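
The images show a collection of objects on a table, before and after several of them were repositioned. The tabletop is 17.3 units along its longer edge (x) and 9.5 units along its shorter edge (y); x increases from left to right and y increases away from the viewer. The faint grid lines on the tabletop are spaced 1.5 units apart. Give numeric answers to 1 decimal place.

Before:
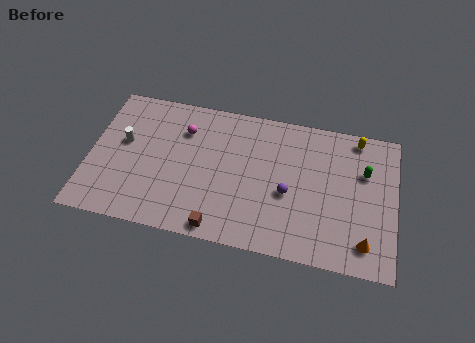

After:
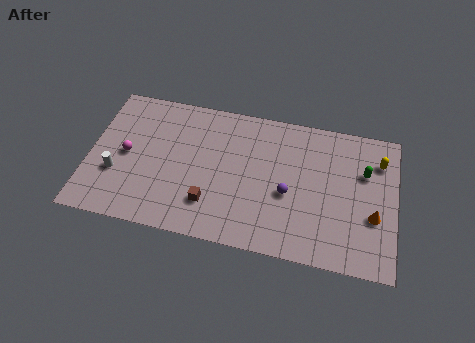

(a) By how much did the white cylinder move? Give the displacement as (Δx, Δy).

(-0.3, -2.2)

From the two frames, the white cylinder sits at roughly (1.9, 5.5) before and (1.6, 3.3) after.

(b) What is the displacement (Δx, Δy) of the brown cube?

(-0.6, 1.5)

The brown cube started near (7.6, 0.9) and ended near (7.0, 2.4).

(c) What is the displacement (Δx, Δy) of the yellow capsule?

(1.3, -1.3)

The yellow capsule started near (15.0, 8.5) and ended near (16.3, 7.2).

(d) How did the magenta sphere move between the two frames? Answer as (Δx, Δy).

(-3.1, -2.3)

The magenta sphere started near (5.2, 7.0) and ended near (2.1, 4.7).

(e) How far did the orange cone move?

1.8

The orange cone was near (15.7, 1.7) before and (16.1, 3.5) after, so it travelled √(0.4² + 1.8²) ≈ 1.8 units.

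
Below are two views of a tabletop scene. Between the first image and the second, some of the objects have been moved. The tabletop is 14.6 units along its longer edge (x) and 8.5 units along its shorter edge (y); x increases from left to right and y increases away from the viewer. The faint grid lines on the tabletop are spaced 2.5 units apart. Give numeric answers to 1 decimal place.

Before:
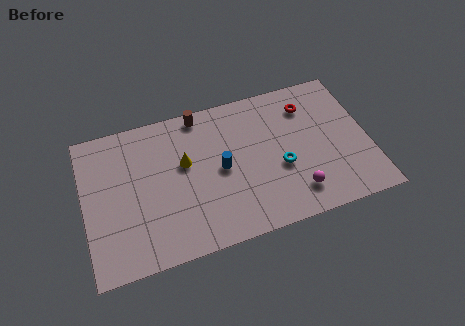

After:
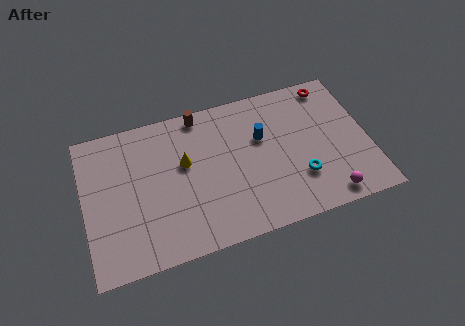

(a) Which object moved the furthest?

the blue cylinder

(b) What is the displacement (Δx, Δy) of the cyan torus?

(0.9, -0.9)

The cyan torus was at about (10.0, 3.4) and moved to about (10.9, 2.5).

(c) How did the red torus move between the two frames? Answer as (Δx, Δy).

(1.3, 0.9)

The red torus started near (11.7, 6.6) and ended near (13.0, 7.5).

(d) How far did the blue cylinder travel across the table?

2.5

The blue cylinder was near (7.0, 4.2) before and (9.2, 5.4) after, so it travelled √(2.2² + 1.2²) ≈ 2.5 units.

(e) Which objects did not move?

the yellow cone and the brown cylinder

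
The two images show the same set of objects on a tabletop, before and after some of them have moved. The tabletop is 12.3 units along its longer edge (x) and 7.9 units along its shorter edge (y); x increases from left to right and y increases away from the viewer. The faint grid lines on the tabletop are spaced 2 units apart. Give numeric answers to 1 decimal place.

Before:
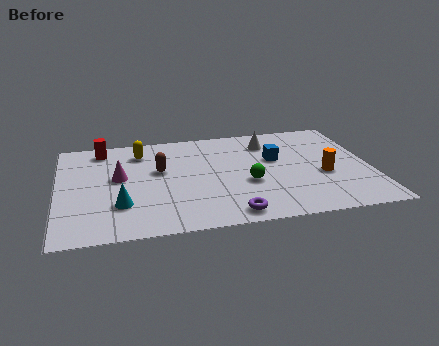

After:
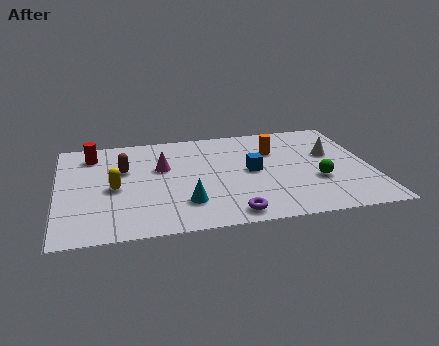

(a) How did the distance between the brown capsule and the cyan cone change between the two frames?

+0.9

Before: roughly 2.9 units apart; after: 3.8. That's 0.9 units further apart.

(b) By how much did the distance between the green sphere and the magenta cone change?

+1.2

The distance was about 5.2 in the first image and 6.4 in the second, so they moved 1.2 units further apart.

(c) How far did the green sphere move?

2.7

The green sphere was near (7.4, 3.1) before and (10.1, 2.8) after, so it travelled √(2.7² + 0.3²) ≈ 2.7 units.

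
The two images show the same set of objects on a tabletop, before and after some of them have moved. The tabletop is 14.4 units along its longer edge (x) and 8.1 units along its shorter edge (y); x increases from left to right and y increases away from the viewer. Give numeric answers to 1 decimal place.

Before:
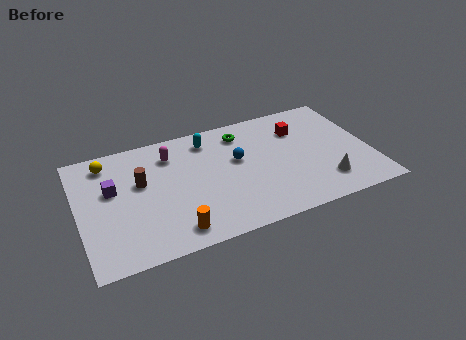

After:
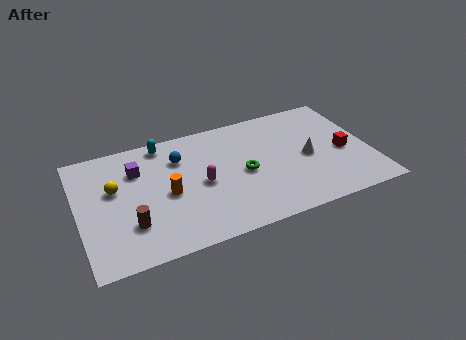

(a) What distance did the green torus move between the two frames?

2.8

The green torus moved from about (8.3, 6.6) to (8.1, 3.8), a distance of √(0.2² + 2.8²) ≈ 2.8.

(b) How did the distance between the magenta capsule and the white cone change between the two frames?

-3.2

They were about 8.5 units apart before and 5.3 after — 3.2 units closer together.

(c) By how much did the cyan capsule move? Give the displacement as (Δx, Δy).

(-2.2, 0.5)

The cyan capsule was at about (6.6, 6.7) and moved to about (4.4, 7.2).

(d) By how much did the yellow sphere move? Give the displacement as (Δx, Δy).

(0.2, -1.9)

The yellow sphere started near (1.6, 6.8) and ended near (1.8, 4.9).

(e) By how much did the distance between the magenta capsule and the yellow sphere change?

+1.2

The distance was about 3.1 in the first image and 4.3 in the second, so they moved 1.2 units further apart.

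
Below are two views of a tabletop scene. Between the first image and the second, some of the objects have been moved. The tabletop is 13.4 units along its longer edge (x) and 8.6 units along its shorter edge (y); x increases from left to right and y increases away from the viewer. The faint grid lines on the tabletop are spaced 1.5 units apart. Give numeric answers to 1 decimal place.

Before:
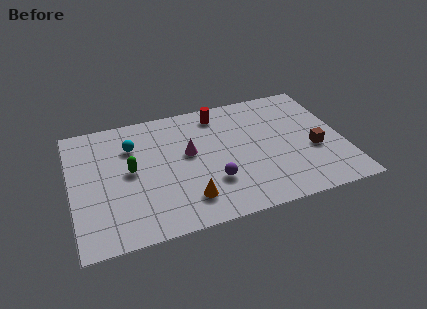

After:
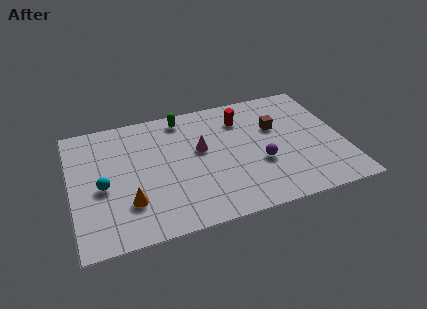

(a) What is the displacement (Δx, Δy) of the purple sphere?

(2.4, 0.6)

The purple sphere started near (6.8, 2.6) and ended near (9.2, 3.2).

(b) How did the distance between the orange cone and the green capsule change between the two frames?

+2.2

Before: roughly 3.7 units apart; after: 5.9. That's 2.2 units further apart.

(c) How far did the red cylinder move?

1.3

The red cylinder was near (7.5, 7.3) before and (8.6, 6.6) after, so it travelled √(1.1² + 0.7²) ≈ 1.3 units.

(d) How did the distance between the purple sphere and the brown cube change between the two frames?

-2.7

The distance was about 5.2 in the first image and 2.5 in the second, so they moved 2.7 units closer together.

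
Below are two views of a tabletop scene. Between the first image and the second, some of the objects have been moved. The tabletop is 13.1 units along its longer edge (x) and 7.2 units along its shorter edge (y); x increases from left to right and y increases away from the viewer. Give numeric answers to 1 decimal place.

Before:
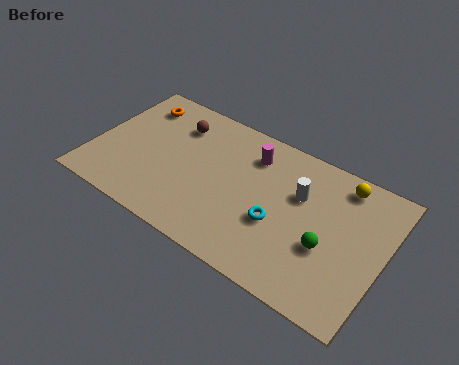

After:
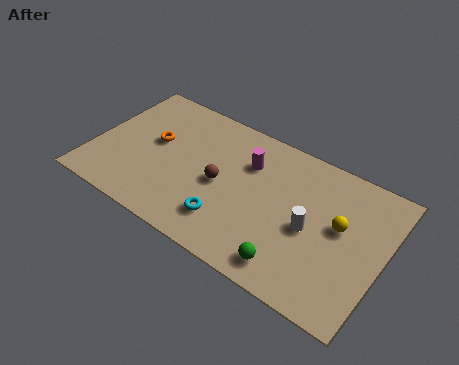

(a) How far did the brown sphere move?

3.2

The brown sphere moved from about (3.4, 5.5) to (5.8, 3.4), a distance of √(2.4² + 2.1²) ≈ 3.2.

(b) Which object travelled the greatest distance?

the brown sphere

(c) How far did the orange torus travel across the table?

2.0

The orange torus was near (1.5, 5.8) before and (2.6, 4.1) after, so it travelled √(1.1² + 1.7²) ≈ 2.0 units.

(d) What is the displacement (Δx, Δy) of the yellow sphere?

(0.2, -2.1)

The yellow sphere was at about (10.9, 6.2) and moved to about (11.1, 4.1).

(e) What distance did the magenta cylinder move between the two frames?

0.5

The magenta cylinder was near (6.9, 5.6) before and (6.8, 5.1) after, so it travelled √(0.1² + 0.5²) ≈ 0.5 units.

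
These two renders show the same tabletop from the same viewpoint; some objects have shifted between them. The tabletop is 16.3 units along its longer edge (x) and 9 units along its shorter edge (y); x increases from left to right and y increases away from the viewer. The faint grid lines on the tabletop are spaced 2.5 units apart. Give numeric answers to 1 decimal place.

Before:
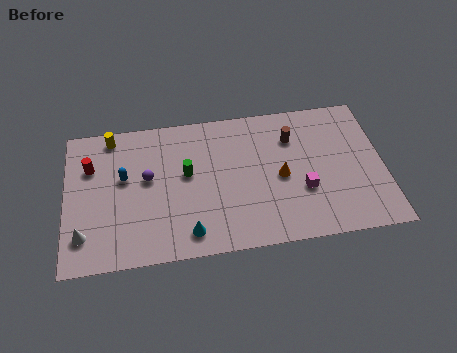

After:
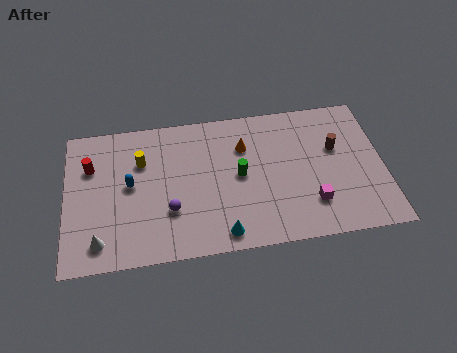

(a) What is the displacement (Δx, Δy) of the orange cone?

(-1.8, 2.2)

From the two frames, the orange cone sits at roughly (11.0, 4.2) before and (9.2, 6.4) after.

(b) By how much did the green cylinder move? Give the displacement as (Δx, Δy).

(2.7, -0.5)

From the two frames, the green cylinder sits at roughly (6.2, 5.1) before and (8.9, 4.6) after.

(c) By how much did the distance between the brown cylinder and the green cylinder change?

-0.6

They were about 5.7 units apart before and 5.1 after — 0.6 units closer together.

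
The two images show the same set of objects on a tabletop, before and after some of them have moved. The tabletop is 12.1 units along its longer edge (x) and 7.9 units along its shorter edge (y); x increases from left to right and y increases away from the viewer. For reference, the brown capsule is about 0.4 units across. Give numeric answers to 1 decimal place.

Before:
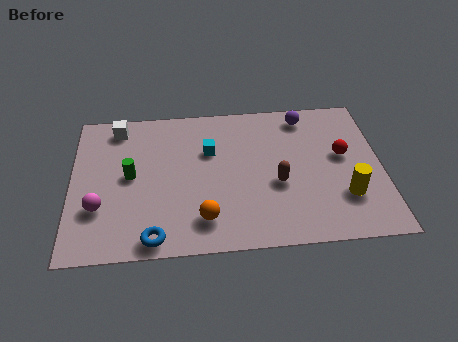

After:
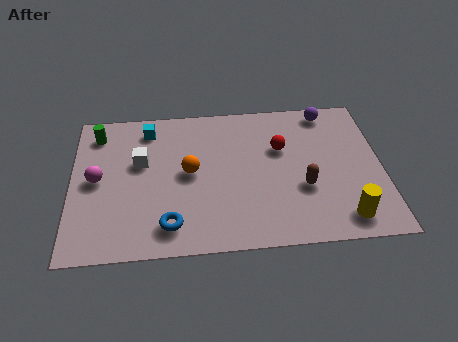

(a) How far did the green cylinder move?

2.7

The green cylinder moved from about (2.3, 4.1) to (1.0, 6.5), a distance of √(1.3² + 2.4²) ≈ 2.7.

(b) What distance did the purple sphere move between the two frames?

0.9

From (9.2, 6.8) to (10.1, 7.0), the purple sphere covered √(0.9² + 0.2²) ≈ 0.9 units.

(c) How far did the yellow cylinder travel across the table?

1.1

The yellow cylinder was near (10.6, 2.3) before and (10.5, 1.2) after, so it travelled √(0.1² + 1.1²) ≈ 1.1 units.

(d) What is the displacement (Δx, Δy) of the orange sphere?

(-0.5, 2.5)

From the two frames, the orange sphere sits at roughly (5.1, 1.6) before and (4.6, 4.1) after.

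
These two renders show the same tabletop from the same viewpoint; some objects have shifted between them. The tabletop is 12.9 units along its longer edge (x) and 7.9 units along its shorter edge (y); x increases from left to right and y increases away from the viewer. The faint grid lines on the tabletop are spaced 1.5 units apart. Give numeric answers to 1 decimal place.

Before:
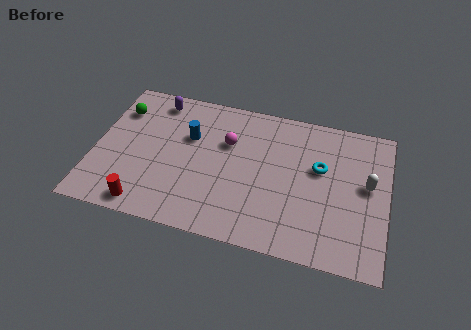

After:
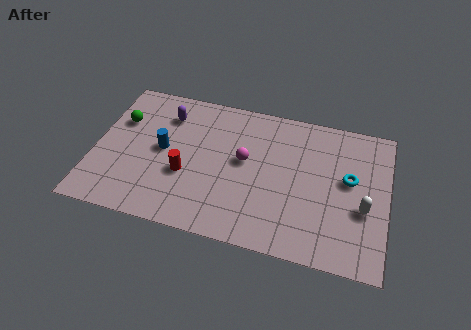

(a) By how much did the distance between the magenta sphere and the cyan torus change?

+0.5

They were about 4.1 units apart before and 4.6 after — 0.5 units further apart.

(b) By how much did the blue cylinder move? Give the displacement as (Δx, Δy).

(-1.1, -1.0)

The blue cylinder was at about (4.1, 5.1) and moved to about (3.0, 4.1).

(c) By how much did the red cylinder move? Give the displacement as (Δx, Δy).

(1.6, 2.1)

From the two frames, the red cylinder sits at roughly (2.5, 0.9) before and (4.1, 3.0) after.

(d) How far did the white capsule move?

1.3

The white capsule was near (12.0, 4.4) before and (11.9, 3.1) after, so it travelled √(0.1² + 1.3²) ≈ 1.3 units.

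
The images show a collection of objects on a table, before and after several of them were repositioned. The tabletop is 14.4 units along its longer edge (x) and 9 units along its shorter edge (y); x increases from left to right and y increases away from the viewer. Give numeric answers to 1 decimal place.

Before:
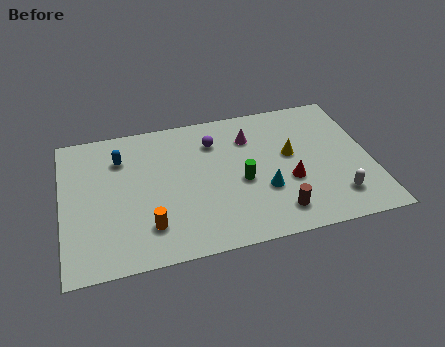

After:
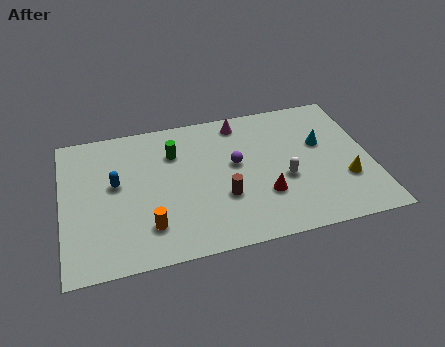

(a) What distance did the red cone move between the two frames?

1.3

The red cone was near (10.5, 3.4) before and (9.3, 2.8) after, so it travelled √(1.2² + 0.6²) ≈ 1.3 units.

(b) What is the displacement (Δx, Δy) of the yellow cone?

(2.4, -2.2)

From the two frames, the yellow cone sits at roughly (10.7, 5.1) before and (13.1, 2.9) after.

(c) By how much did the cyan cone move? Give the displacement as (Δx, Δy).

(2.9, 2.4)

The cyan cone was at about (9.3, 3.1) and moved to about (12.2, 5.5).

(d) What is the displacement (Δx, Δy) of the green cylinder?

(-3.0, 2.6)

The green cylinder started near (8.3, 3.9) and ended near (5.3, 6.5).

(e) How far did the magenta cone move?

1.2

From (8.9, 6.7) to (8.5, 7.8), the magenta cone covered √(0.4² + 1.1²) ≈ 1.2 units.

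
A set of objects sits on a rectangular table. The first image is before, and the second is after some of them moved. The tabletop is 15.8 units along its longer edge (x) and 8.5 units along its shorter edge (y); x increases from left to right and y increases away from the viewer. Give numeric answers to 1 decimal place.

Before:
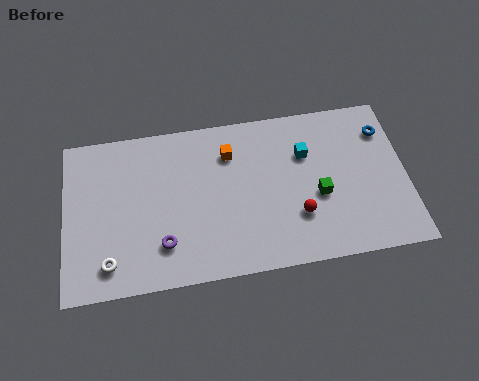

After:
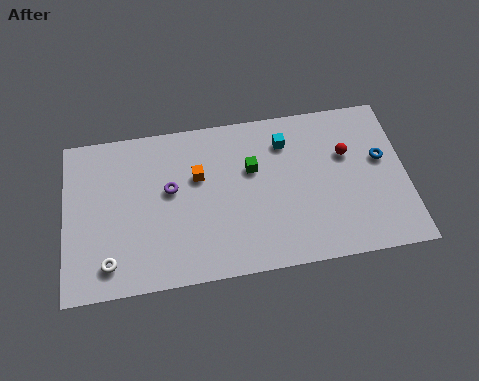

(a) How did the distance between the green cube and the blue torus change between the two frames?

+1.6

They were about 4.4 units apart before and 6.0 after — 1.6 units further apart.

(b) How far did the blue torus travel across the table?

1.5

From (14.9, 6.5) to (14.7, 5.0), the blue torus covered √(0.2² + 1.5²) ≈ 1.5 units.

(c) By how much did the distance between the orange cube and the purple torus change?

-4.0

Before: roughly 5.4 units apart; after: 1.4. That's 4.0 units closer together.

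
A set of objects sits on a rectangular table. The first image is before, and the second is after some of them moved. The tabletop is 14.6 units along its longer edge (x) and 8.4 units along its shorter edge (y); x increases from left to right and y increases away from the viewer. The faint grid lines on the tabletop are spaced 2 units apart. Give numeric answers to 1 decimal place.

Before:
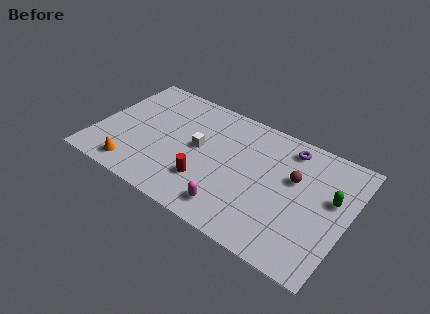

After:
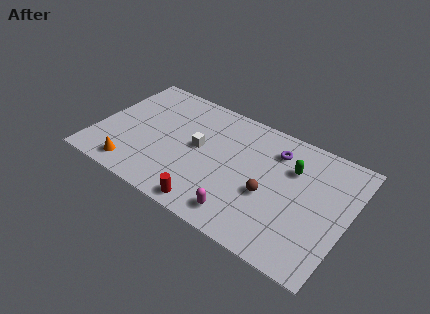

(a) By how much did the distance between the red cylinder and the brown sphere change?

-1.6

The distance was about 5.5 in the first image and 3.9 in the second, so they moved 1.6 units closer together.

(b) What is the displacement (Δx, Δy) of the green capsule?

(-2.4, 0.8)

The green capsule was at about (13.6, 5.0) and moved to about (11.2, 5.8).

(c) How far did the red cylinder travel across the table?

1.6

The red cylinder moved from about (6.7, 2.4) to (7.2, 0.9), a distance of √(0.5² + 1.5²) ≈ 1.6.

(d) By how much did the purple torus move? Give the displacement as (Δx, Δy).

(-0.7, -0.6)

The purple torus started near (10.8, 7.1) and ended near (10.1, 6.5).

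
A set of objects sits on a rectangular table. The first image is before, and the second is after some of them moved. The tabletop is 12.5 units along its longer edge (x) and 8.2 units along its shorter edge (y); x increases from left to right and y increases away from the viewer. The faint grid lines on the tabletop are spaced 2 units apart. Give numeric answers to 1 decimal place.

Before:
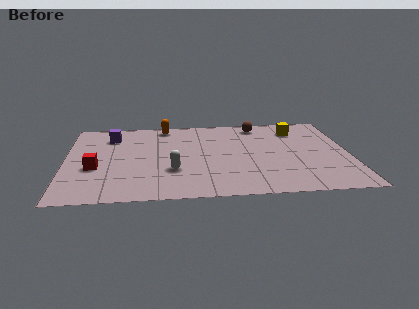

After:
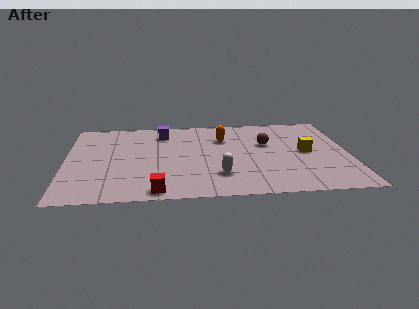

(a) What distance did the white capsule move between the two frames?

2.1

The white capsule moved from about (4.7, 2.7) to (6.7, 2.1), a distance of √(2.0² + 0.6²) ≈ 2.1.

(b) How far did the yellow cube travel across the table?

2.4

The yellow cube was near (10.3, 6.5) before and (10.6, 4.1) after, so it travelled √(0.3² + 2.4²) ≈ 2.4 units.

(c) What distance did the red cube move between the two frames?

3.6

From (1.3, 3.2) to (4.0, 0.8), the red cube covered √(2.7² + 2.4²) ≈ 3.6 units.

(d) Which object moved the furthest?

the red cube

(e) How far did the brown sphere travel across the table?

2.0

The brown sphere was near (8.6, 7.1) before and (8.9, 5.1) after, so it travelled √(0.3² + 2.0²) ≈ 2.0 units.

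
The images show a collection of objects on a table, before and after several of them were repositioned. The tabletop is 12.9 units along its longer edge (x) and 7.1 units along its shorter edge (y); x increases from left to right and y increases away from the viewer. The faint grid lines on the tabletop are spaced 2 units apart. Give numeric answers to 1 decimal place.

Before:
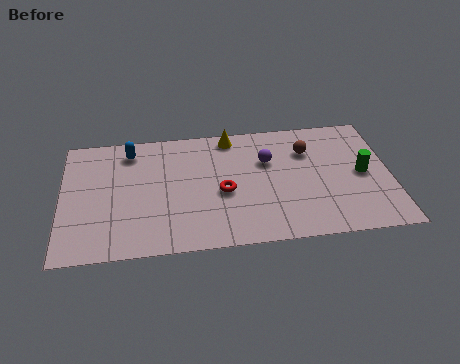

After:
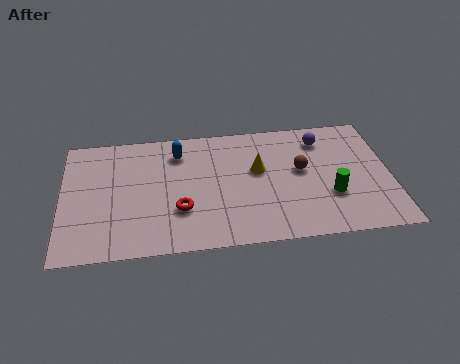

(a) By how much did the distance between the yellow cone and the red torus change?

+0.4

The distance was about 3.2 in the first image and 3.6 in the second, so they moved 0.4 units further apart.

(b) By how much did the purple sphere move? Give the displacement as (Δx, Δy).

(2.2, 1.0)

The purple sphere started near (8.1, 4.7) and ended near (10.3, 5.7).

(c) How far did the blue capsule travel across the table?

1.9

From (2.7, 5.9) to (4.6, 5.6), the blue capsule covered √(1.9² + 0.3²) ≈ 1.9 units.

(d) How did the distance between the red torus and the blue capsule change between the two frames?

-1.3

They were about 4.6 units apart before and 3.3 after — 1.3 units closer together.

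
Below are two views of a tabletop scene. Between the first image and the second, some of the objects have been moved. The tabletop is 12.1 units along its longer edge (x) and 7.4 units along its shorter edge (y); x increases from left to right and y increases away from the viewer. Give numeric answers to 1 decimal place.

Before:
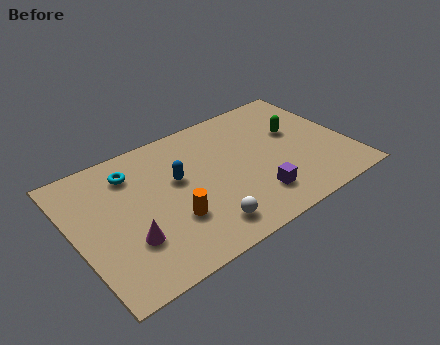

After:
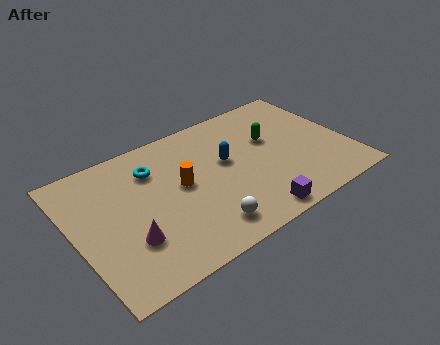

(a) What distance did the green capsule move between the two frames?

1.1

From (10.0, 4.5) to (8.9, 4.6), the green capsule covered √(1.1² + 0.1²) ≈ 1.1 units.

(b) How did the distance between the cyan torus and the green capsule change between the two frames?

-2.0

They were about 7.3 units apart before and 5.3 after — 2.0 units closer together.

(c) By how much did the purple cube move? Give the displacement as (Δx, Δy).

(-0.3, -0.9)

From the two frames, the purple cube sits at roughly (7.6, 1.7) before and (7.3, 0.8) after.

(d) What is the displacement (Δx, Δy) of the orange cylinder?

(0.7, 1.6)

The orange cylinder was at about (4.0, 2.4) and moved to about (4.7, 4.0).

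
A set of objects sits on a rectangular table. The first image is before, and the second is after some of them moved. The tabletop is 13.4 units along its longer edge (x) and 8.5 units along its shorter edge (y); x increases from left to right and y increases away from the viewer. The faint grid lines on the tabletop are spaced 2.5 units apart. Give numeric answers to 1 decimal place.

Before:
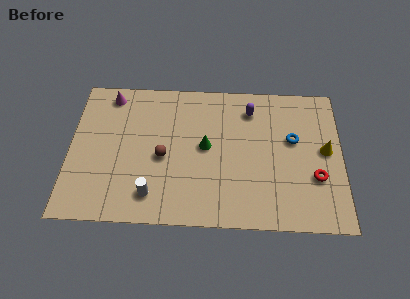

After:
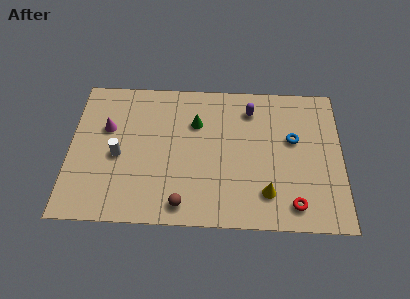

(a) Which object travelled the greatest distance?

the yellow cone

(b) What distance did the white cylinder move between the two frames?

2.8

The white cylinder was near (4.1, 1.6) before and (2.4, 3.8) after, so it travelled √(1.7² + 2.2²) ≈ 2.8 units.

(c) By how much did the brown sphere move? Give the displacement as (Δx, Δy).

(1.0, -2.7)

From the two frames, the brown sphere sits at roughly (4.6, 3.8) before and (5.6, 1.1) after.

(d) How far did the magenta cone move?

2.0

From (1.9, 7.4) to (1.8, 5.4), the magenta cone covered √(0.1² + 2.0²) ≈ 2.0 units.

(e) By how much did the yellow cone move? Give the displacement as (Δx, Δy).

(-2.9, -2.6)

From the two frames, the yellow cone sits at roughly (12.6, 4.5) before and (9.7, 1.9) after.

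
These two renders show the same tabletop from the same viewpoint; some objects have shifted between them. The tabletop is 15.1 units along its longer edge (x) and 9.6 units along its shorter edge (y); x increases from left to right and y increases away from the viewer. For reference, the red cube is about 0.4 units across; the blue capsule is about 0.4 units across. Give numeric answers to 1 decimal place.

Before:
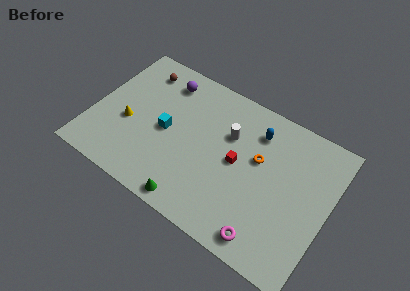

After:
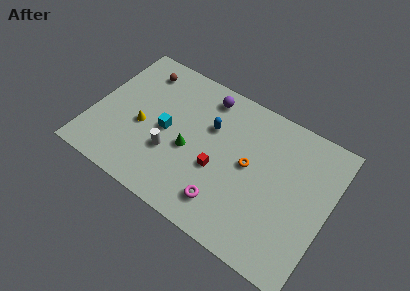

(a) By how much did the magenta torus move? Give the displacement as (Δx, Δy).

(-2.8, 0.7)

The magenta torus started near (11.8, 1.2) and ended near (9.0, 1.9).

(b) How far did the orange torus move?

0.9

The orange torus moved from about (10.5, 5.8) to (10.0, 5.1), a distance of √(0.5² + 0.7²) ≈ 0.9.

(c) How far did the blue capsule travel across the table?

3.0

From (10.1, 7.5) to (7.3, 6.3), the blue capsule covered √(2.8² + 1.2²) ≈ 3.0 units.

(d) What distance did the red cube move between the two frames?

1.6

The red cube moved from about (9.3, 4.9) to (8.2, 3.8), a distance of √(1.1² + 1.1²) ≈ 1.6.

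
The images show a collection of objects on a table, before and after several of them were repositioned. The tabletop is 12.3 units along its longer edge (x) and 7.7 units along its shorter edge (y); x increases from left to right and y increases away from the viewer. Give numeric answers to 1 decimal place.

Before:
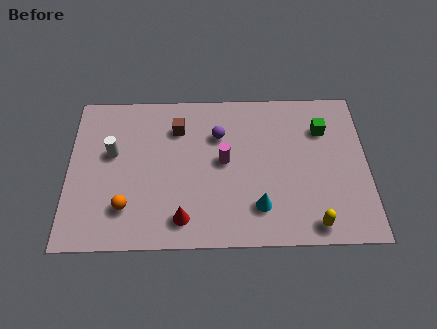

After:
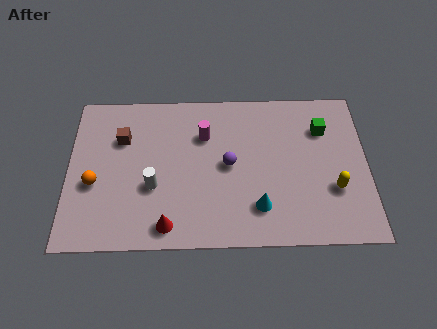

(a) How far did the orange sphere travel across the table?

1.8

From (2.4, 1.9) to (1.1, 3.1), the orange sphere covered √(1.3² + 1.2²) ≈ 1.8 units.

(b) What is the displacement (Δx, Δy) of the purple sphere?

(0.4, -1.5)

The purple sphere was at about (6.2, 5.4) and moved to about (6.6, 3.9).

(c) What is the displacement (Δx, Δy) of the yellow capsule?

(0.9, 1.7)

From the two frames, the yellow capsule sits at roughly (10.0, 0.9) before and (10.9, 2.6) after.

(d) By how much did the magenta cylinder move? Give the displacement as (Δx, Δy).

(-0.8, 1.3)

The magenta cylinder started near (6.4, 4.1) and ended near (5.6, 5.4).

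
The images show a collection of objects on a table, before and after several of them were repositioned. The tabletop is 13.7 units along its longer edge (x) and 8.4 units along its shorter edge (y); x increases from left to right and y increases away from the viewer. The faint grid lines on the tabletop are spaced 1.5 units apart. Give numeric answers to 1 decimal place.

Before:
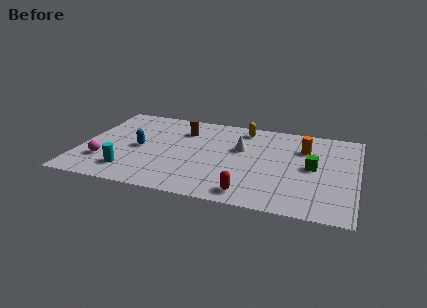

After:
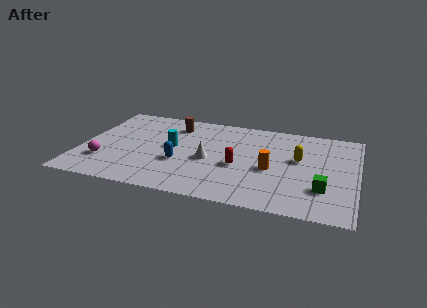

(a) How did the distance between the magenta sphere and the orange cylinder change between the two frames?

-2.1

The distance was about 10.4 in the first image and 8.3 in the second, so they moved 2.1 units closer together.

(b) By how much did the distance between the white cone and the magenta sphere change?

-1.9

They were about 7.2 units apart before and 5.3 after — 1.9 units closer together.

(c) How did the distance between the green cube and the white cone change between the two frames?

+2.1

Before: roughly 3.7 units apart; after: 5.8. That's 2.1 units further apart.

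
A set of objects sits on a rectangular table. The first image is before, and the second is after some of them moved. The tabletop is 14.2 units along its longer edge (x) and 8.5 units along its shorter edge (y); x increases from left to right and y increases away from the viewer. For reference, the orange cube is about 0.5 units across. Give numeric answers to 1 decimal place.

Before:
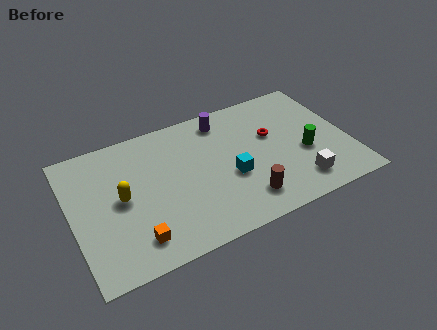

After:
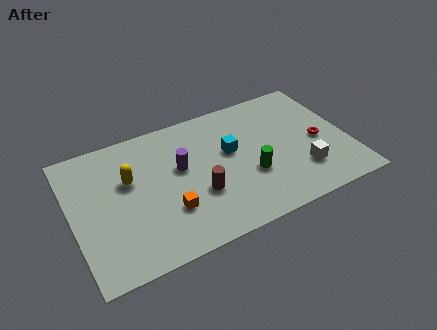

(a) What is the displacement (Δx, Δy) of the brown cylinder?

(-2.2, 1.3)

The brown cylinder started near (8.5, 1.7) and ended near (6.3, 3.0).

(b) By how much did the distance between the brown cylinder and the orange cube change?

-4.0

The distance was about 5.6 in the first image and 1.6 in the second, so they moved 4.0 units closer together.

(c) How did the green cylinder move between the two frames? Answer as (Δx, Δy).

(-2.9, -0.3)

The green cylinder started near (11.9, 3.4) and ended near (9.0, 3.1).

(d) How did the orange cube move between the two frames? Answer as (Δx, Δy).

(1.8, 1.0)

From the two frames, the orange cube sits at roughly (2.9, 1.6) before and (4.7, 2.6) after.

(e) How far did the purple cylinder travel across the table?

3.3

From (8.1, 7.2) to (5.6, 5.0), the purple cylinder covered √(2.5² + 2.2²) ≈ 3.3 units.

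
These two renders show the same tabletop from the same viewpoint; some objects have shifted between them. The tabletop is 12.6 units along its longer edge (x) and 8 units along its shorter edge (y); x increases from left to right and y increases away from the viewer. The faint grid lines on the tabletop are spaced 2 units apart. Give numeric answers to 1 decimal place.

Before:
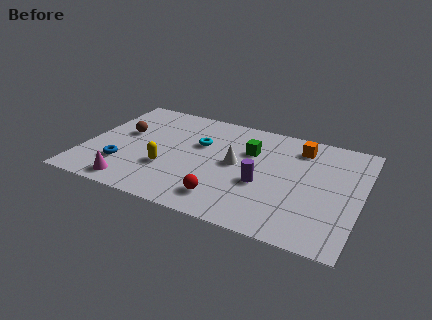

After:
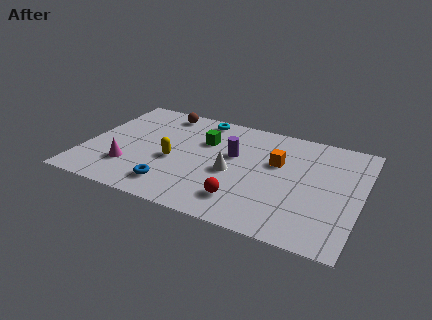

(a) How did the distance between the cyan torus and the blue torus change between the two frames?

+1.3

The distance was about 4.3 in the first image and 5.6 in the second, so they moved 1.3 units further apart.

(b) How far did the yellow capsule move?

0.7

The yellow capsule was near (3.9, 2.7) before and (4.1, 3.4) after, so it travelled √(0.2² + 0.7²) ≈ 0.7 units.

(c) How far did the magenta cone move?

1.2

From (2.5, 1.0) to (2.2, 2.2), the magenta cone covered √(0.3² + 1.2²) ≈ 1.2 units.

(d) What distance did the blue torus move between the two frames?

2.5

From (1.9, 2.2) to (4.3, 1.5), the blue torus covered √(2.4² + 0.7²) ≈ 2.5 units.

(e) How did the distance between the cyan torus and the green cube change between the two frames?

-0.6

They were about 2.3 units apart before and 1.7 after — 0.6 units closer together.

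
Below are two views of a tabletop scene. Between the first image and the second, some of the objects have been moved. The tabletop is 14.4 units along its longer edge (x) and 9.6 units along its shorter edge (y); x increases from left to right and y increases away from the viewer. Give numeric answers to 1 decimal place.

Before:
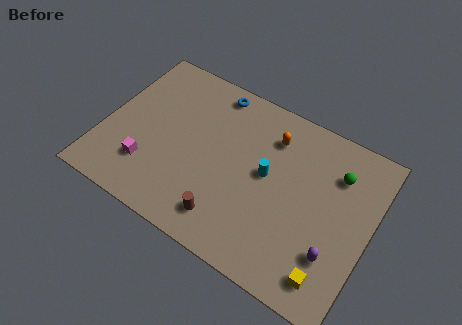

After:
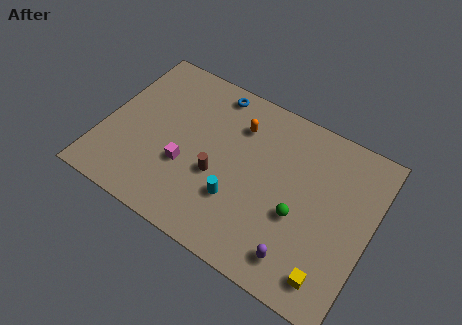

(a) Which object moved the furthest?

the green sphere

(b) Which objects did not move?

the blue torus and the yellow cube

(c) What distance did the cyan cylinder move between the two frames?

2.6

From (8.8, 5.2) to (7.5, 3.0), the cyan cylinder covered √(1.3² + 2.2²) ≈ 2.6 units.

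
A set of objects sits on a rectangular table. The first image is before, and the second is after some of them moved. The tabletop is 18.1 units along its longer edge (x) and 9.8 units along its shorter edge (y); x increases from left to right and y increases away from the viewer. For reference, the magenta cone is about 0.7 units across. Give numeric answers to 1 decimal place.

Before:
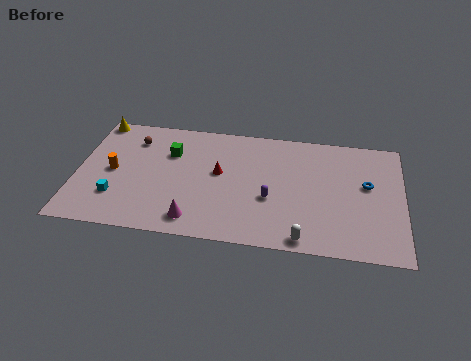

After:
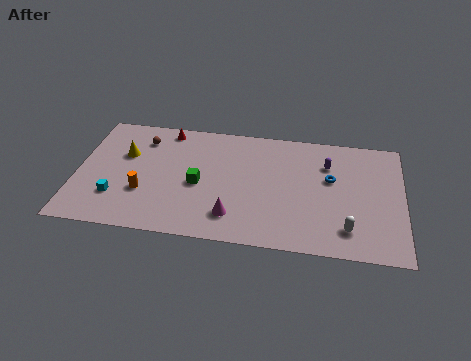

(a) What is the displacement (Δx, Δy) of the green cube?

(1.7, -2.4)

The green cube was at about (5.1, 6.8) and moved to about (6.8, 4.4).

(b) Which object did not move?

the cyan cube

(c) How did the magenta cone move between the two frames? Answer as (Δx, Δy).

(2.1, 0.6)

The magenta cone started near (6.7, 1.5) and ended near (8.8, 2.1).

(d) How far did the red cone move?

4.5

The red cone moved from about (7.9, 5.5) to (4.8, 8.7), a distance of √(3.1² + 3.2²) ≈ 4.5.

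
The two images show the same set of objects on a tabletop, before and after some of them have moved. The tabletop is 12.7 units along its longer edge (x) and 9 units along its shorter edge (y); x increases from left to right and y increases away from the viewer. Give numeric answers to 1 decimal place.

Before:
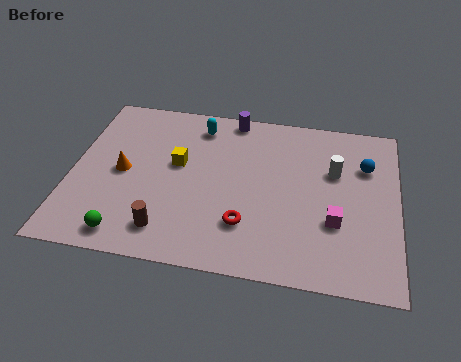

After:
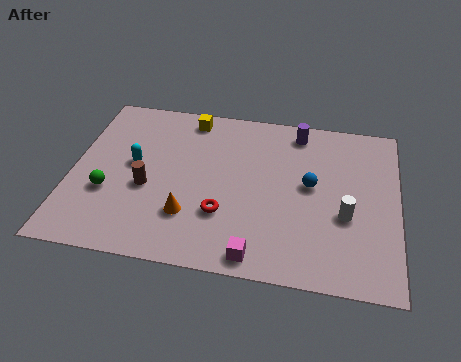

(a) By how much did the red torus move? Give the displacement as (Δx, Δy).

(-0.9, 0.4)

From the two frames, the red torus sits at roughly (6.9, 2.4) before and (6.0, 2.8) after.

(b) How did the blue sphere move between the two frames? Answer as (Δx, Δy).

(-2.1, -1.4)

From the two frames, the blue sphere sits at roughly (11.4, 6.3) before and (9.3, 4.9) after.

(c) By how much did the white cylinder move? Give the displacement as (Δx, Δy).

(0.5, -2.3)

The white cylinder was at about (10.2, 5.8) and moved to about (10.7, 3.5).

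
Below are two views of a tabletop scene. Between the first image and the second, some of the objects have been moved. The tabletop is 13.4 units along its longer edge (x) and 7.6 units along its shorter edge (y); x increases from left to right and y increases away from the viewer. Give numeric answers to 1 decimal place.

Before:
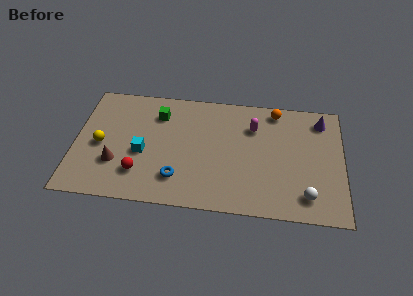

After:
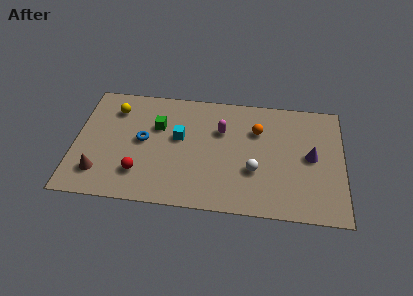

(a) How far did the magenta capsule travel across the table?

1.6

From (8.9, 5.5) to (7.3, 5.1), the magenta capsule covered √(1.6² + 0.4²) ≈ 1.6 units.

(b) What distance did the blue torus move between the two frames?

2.8

The blue torus was near (5.2, 1.8) before and (3.4, 4.0) after, so it travelled √(1.8² + 2.2²) ≈ 2.8 units.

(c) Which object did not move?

the red sphere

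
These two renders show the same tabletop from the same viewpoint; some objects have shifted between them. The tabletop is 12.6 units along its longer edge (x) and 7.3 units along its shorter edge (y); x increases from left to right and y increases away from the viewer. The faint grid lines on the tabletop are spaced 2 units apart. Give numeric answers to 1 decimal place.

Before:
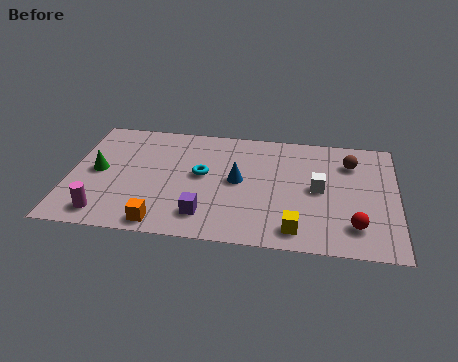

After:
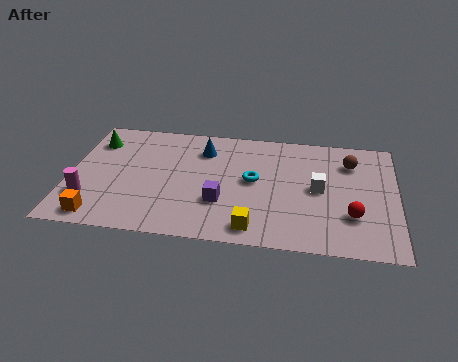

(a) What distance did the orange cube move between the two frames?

2.4

From (3.7, 0.8) to (1.3, 0.9), the orange cube covered √(2.4² + 0.1²) ≈ 2.4 units.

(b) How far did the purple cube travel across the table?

1.1

The purple cube moved from about (5.3, 1.5) to (5.9, 2.4), a distance of √(0.6² + 0.9²) ≈ 1.1.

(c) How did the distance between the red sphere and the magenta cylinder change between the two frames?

+0.6

They were about 9.5 units apart before and 10.1 after — 0.6 units further apart.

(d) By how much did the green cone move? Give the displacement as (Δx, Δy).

(-0.2, 1.9)

The green cone was at about (1.1, 3.7) and moved to about (0.9, 5.6).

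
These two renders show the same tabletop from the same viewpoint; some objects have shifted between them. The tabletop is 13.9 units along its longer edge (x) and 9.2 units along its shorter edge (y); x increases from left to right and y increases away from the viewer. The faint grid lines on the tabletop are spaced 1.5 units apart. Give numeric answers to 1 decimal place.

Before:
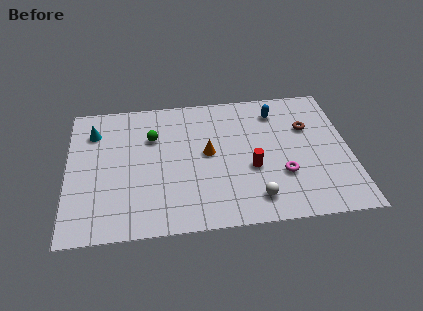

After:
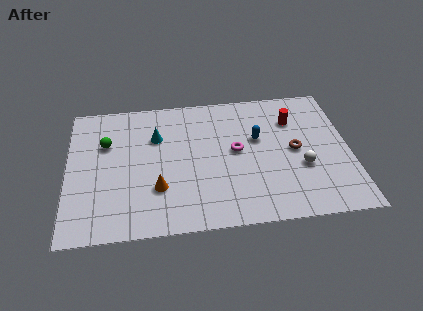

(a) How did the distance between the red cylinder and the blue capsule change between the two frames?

-1.9

The distance was about 4.0 in the first image and 2.1 in the second, so they moved 1.9 units closer together.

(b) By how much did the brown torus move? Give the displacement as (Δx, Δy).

(-0.7, -1.5)

The brown torus was at about (11.9, 6.1) and moved to about (11.2, 4.6).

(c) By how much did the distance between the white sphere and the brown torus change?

-4.1

Before: roughly 5.3 units apart; after: 1.2. That's 4.1 units closer together.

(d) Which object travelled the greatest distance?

the red cylinder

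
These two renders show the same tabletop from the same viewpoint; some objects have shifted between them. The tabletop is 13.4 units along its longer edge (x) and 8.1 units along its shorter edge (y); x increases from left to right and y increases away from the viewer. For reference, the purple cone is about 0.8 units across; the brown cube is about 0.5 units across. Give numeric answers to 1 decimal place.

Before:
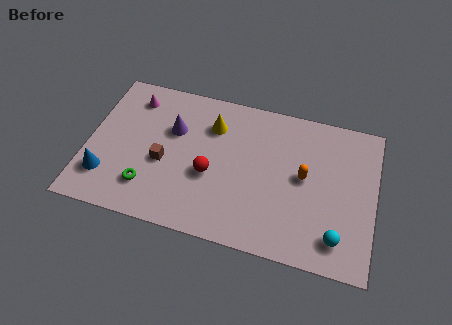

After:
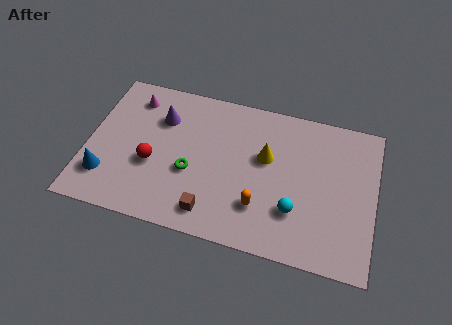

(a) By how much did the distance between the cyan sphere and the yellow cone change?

-4.7

The distance was about 7.6 in the first image and 2.9 in the second, so they moved 4.7 units closer together.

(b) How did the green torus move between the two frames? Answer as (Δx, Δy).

(1.9, 1.3)

The green torus started near (3.0, 1.9) and ended near (4.9, 3.2).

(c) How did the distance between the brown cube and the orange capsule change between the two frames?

-4.2

They were about 6.6 units apart before and 2.4 after — 4.2 units closer together.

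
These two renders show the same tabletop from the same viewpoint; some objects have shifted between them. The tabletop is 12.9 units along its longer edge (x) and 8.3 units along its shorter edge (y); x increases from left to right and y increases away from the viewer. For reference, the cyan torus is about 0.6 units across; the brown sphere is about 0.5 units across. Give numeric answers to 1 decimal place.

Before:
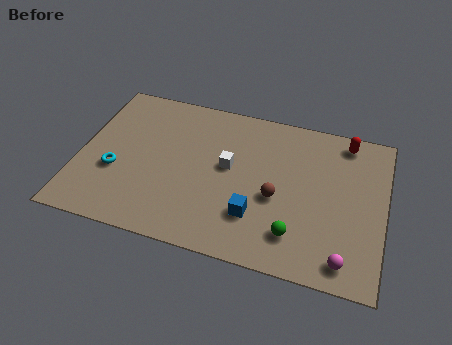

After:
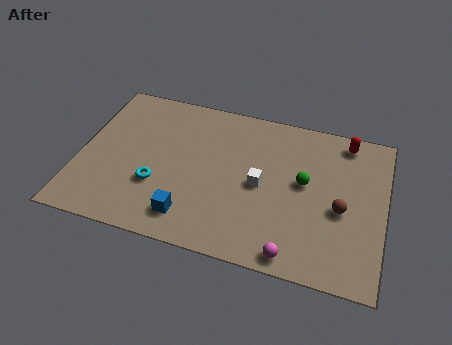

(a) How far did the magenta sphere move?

2.1

The magenta sphere was near (11.4, 1.1) before and (9.3, 0.8) after, so it travelled √(2.1² + 0.3²) ≈ 2.1 units.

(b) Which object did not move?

the red capsule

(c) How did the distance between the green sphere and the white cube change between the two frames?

-2.2

The distance was about 4.1 in the first image and 1.9 in the second, so they moved 2.2 units closer together.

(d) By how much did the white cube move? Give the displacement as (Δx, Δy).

(1.4, -0.6)

The white cube started near (6.3, 4.6) and ended near (7.7, 4.0).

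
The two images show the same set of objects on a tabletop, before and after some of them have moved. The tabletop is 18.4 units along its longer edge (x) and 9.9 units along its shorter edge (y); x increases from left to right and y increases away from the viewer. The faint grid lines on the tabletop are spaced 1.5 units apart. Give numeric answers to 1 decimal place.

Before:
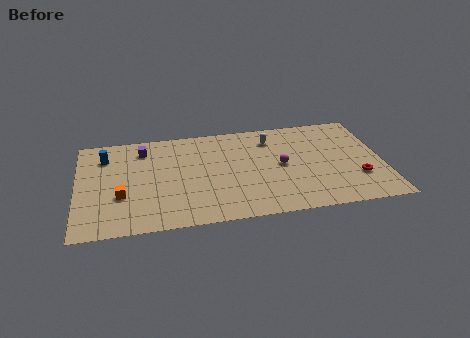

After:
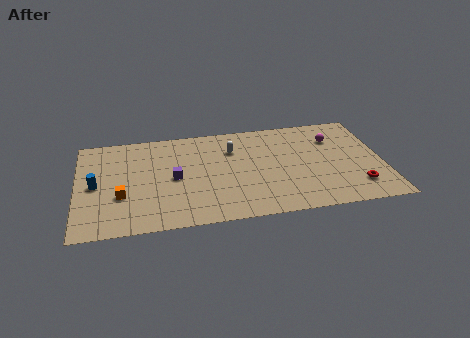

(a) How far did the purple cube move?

3.7

The purple cube was near (4.0, 8.0) before and (5.8, 4.8) after, so it travelled √(1.8² + 3.2²) ≈ 3.7 units.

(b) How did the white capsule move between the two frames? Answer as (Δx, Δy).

(-2.4, -0.7)

The white capsule started near (11.8, 7.8) and ended near (9.4, 7.1).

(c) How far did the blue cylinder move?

2.9

From (1.7, 7.6) to (1.1, 4.8), the blue cylinder covered √(0.6² + 2.8²) ≈ 2.9 units.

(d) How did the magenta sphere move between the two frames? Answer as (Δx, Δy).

(3.3, 2.2)

From the two frames, the magenta sphere sits at roughly (12.3, 5.0) before and (15.6, 7.2) after.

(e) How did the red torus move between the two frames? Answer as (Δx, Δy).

(-0.1, -0.8)

The red torus started near (16.8, 3.0) and ended near (16.7, 2.2).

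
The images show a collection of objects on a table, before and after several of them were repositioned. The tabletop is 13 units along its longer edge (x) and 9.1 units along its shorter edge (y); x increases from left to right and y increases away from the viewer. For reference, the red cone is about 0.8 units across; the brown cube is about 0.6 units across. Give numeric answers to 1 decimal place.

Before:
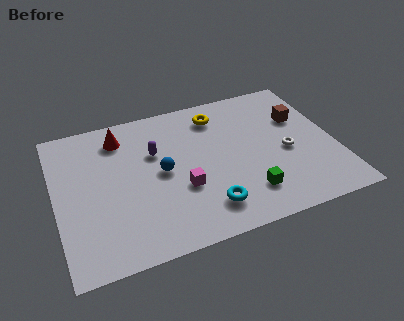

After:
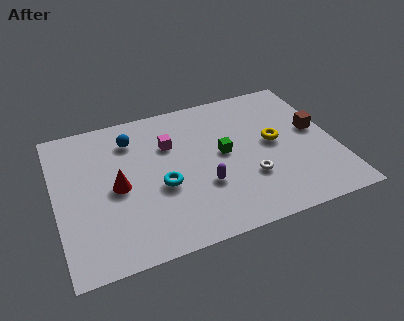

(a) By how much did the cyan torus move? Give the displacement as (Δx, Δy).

(-1.9, 1.9)

The cyan torus was at about (6.7, 1.8) and moved to about (4.8, 3.7).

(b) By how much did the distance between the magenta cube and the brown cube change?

+0.4

They were about 6.5 units apart before and 6.9 after — 0.4 units further apart.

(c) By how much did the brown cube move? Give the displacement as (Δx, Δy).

(0.6, -1.0)

From the two frames, the brown cube sits at roughly (11.6, 6.0) before and (12.2, 5.0) after.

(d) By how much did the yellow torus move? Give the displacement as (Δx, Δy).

(2.4, -2.6)

From the two frames, the yellow torus sits at roughly (7.8, 7.4) before and (10.2, 4.8) after.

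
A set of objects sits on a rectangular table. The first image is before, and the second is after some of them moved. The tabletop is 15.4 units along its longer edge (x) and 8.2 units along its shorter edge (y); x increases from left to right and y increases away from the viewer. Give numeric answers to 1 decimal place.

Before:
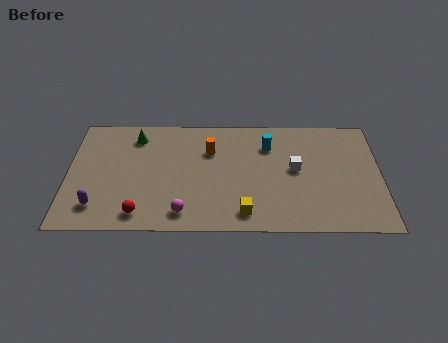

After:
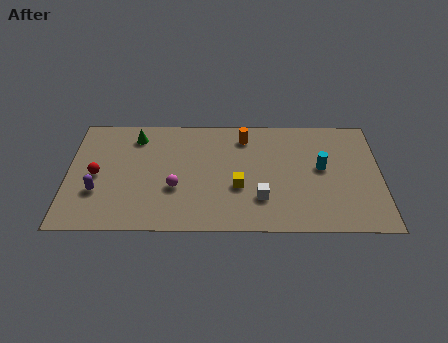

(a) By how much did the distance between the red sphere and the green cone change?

-2.1

Before: roughly 5.5 units apart; after: 3.4. That's 2.1 units closer together.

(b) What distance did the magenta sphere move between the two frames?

1.7

The magenta sphere was near (5.7, 1.3) before and (5.3, 3.0) after, so it travelled √(0.4² + 1.7²) ≈ 1.7 units.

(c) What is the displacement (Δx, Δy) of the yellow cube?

(-0.3, 1.8)

From the two frames, the yellow cube sits at roughly (8.7, 1.3) before and (8.4, 3.1) after.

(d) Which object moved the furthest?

the red sphere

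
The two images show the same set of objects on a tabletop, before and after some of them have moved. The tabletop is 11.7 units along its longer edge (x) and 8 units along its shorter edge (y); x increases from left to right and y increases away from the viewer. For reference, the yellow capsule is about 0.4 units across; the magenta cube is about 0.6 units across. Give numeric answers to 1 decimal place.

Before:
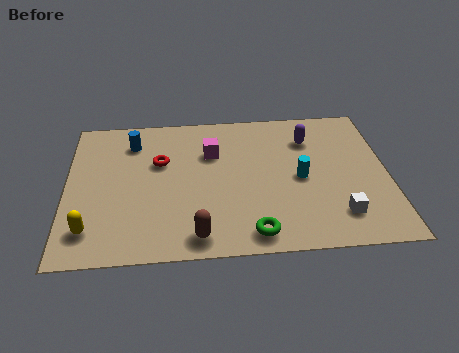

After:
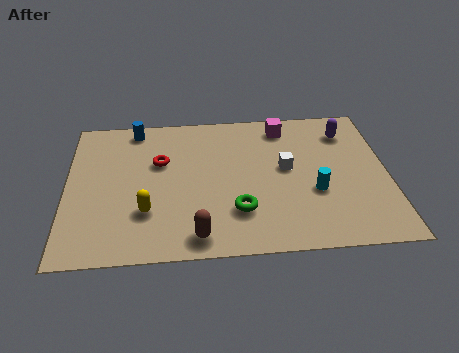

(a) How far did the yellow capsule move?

2.2

The yellow capsule moved from about (0.9, 1.6) to (2.9, 2.4), a distance of √(2.0² + 0.8²) ≈ 2.2.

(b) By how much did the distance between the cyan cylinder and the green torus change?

-0.4

They were about 3.3 units apart before and 2.9 after — 0.4 units closer together.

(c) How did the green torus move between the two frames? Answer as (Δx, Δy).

(-0.5, 1.2)

The green torus started near (6.7, 1.0) and ended near (6.2, 2.2).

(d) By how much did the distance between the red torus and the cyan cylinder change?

+0.7

Before: roughly 5.3 units apart; after: 6.0. That's 0.7 units further apart.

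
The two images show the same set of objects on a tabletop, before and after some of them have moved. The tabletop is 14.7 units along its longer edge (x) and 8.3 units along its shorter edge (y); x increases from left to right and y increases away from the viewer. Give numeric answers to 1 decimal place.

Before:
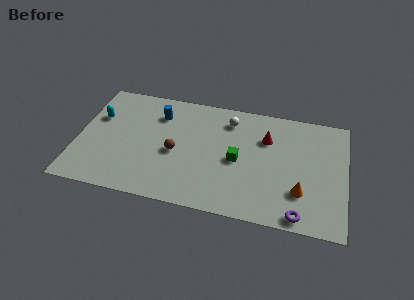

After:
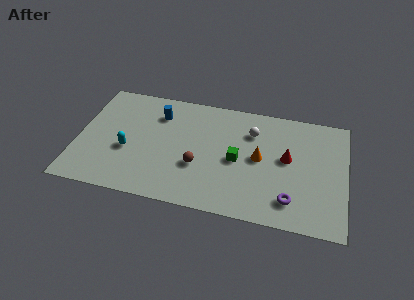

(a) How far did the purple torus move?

1.0

The purple torus was near (12.3, 0.8) before and (11.8, 1.7) after, so it travelled √(0.5² + 0.9²) ≈ 1.0 units.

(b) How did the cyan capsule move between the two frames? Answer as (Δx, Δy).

(1.8, -2.1)

From the two frames, the cyan capsule sits at roughly (1.0, 5.4) before and (2.8, 3.3) after.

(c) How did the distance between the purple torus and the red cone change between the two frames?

-2.5

They were about 5.4 units apart before and 2.9 after — 2.5 units closer together.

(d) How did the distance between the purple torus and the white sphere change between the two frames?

-2.2

The distance was about 7.2 in the first image and 5.0 in the second, so they moved 2.2 units closer together.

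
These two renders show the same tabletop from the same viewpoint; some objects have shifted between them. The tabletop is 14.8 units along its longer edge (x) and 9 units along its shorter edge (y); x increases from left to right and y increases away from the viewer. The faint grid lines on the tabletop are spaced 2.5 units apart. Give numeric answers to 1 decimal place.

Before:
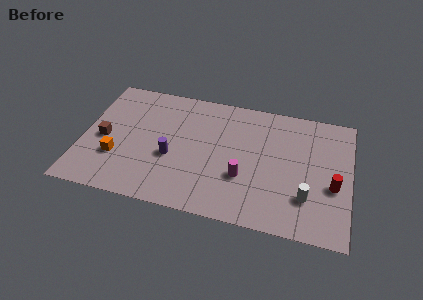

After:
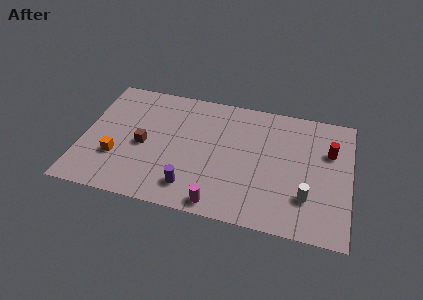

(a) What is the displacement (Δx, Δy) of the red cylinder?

(-0.3, 2.4)

From the two frames, the red cylinder sits at roughly (13.9, 3.6) before and (13.6, 6.0) after.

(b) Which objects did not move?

the white cylinder and the orange cube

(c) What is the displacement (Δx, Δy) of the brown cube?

(2.2, 0.0)

The brown cube started near (1.2, 4.1) and ended near (3.4, 4.1).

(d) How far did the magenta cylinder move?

2.5

The magenta cylinder moved from about (9.0, 3.1) to (7.8, 0.9), a distance of √(1.2² + 2.2²) ≈ 2.5.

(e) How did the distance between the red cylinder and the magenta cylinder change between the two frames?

+2.8

Before: roughly 4.9 units apart; after: 7.7. That's 2.8 units further apart.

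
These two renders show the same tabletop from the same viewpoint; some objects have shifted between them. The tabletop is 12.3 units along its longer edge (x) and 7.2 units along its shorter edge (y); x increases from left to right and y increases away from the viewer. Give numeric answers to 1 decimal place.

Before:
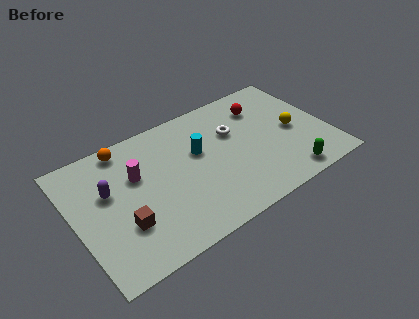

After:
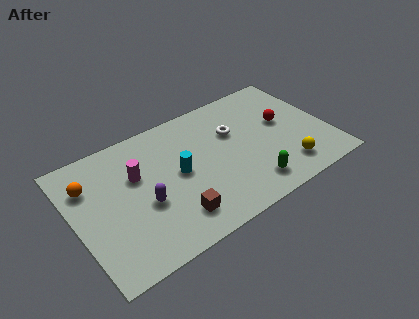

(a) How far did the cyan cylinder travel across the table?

1.3

From (6.1, 4.4) to (5.0, 3.7), the cyan cylinder covered √(1.1² + 0.7²) ≈ 1.3 units.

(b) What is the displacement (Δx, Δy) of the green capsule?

(-1.8, 0.4)

The green capsule started near (9.9, 0.9) and ended near (8.1, 1.3).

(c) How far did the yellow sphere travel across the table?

2.2

The yellow sphere was near (10.7, 3.4) before and (9.9, 1.4) after, so it travelled √(0.8² + 2.0²) ≈ 2.2 units.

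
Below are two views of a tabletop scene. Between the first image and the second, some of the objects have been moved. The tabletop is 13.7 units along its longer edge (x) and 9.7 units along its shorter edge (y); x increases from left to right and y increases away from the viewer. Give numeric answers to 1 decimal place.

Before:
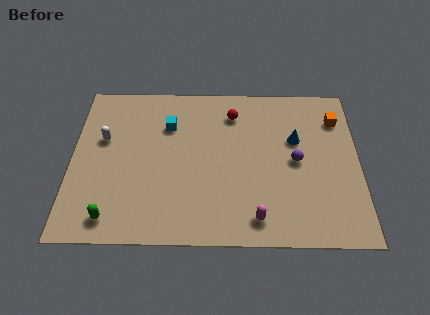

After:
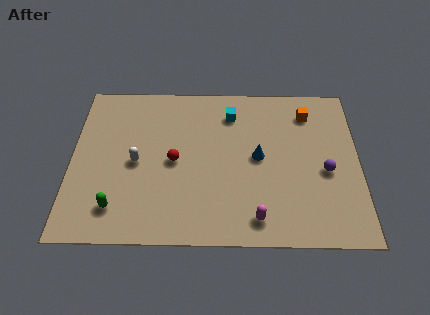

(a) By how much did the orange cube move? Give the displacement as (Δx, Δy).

(-1.4, 0.4)

The orange cube was at about (12.7, 7.4) and moved to about (11.3, 7.8).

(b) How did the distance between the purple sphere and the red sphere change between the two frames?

+3.0

The distance was about 4.2 in the first image and 7.2 in the second, so they moved 3.0 units further apart.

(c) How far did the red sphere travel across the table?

4.1

The red sphere was near (7.7, 7.7) before and (4.9, 4.7) after, so it travelled √(2.8² + 3.0²) ≈ 4.1 units.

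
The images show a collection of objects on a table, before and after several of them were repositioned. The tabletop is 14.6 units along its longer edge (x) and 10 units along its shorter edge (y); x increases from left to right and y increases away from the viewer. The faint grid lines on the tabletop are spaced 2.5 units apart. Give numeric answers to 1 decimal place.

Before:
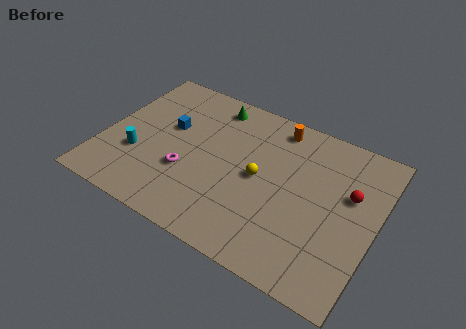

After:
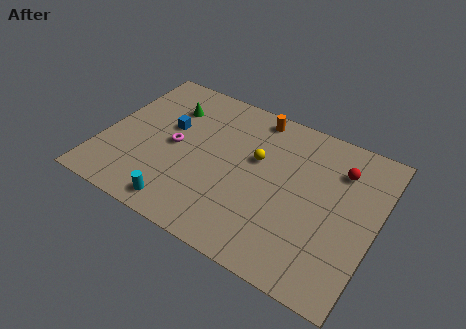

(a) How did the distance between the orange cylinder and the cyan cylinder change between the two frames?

-0.4

Before: roughly 8.6 units apart; after: 8.2. That's 0.4 units closer together.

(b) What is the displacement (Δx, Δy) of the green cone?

(-2.2, -1.2)

From the two frames, the green cone sits at roughly (5.3, 8.6) before and (3.1, 7.4) after.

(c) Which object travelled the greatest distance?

the cyan cylinder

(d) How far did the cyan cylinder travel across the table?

3.6

The cyan cylinder was near (2.0, 3.4) before and (4.8, 1.2) after, so it travelled √(2.8² + 2.2²) ≈ 3.6 units.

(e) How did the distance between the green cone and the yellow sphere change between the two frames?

+0.4

Before: roughly 4.8 units apart; after: 5.2. That's 0.4 units further apart.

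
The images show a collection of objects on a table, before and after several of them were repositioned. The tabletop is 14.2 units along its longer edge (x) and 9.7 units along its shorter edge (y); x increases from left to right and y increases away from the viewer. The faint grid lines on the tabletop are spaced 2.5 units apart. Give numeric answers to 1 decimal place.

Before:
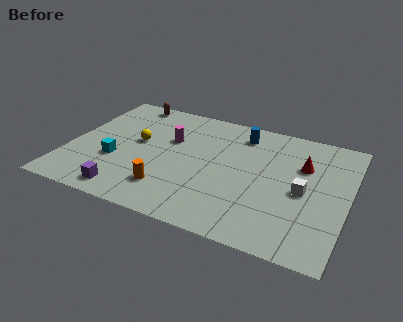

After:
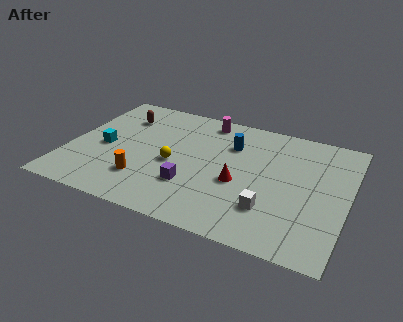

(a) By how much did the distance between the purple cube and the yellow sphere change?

-2.4

Before: roughly 4.2 units apart; after: 1.8. That's 2.4 units closer together.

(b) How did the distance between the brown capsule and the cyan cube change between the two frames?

-2.4

They were about 5.3 units apart before and 2.9 after — 2.4 units closer together.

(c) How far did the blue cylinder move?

1.2

From (8.5, 8.0) to (8.1, 6.9), the blue cylinder covered √(0.4² + 1.1²) ≈ 1.2 units.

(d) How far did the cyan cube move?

1.1

The cyan cube was near (2.5, 3.5) before and (1.8, 4.4) after, so it travelled √(0.7² + 0.9²) ≈ 1.1 units.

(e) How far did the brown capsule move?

1.5

From (2.4, 8.8) to (2.3, 7.3), the brown capsule covered √(0.1² + 1.5²) ≈ 1.5 units.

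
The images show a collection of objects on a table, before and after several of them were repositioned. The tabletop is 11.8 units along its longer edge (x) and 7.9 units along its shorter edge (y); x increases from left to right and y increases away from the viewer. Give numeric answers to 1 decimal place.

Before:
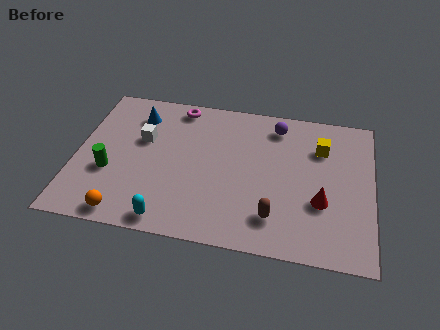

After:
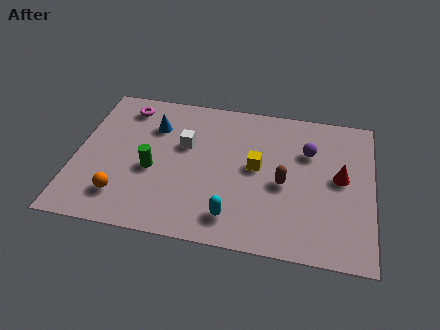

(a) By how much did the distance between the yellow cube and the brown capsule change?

-3.0

They were about 4.3 units apart before and 1.3 after — 3.0 units closer together.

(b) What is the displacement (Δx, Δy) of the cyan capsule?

(2.5, 0.6)

From the two frames, the cyan capsule sits at roughly (3.9, 0.8) before and (6.4, 1.4) after.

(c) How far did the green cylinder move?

1.7

From (1.4, 2.9) to (3.1, 3.3), the green cylinder covered √(1.7² + 0.4²) ≈ 1.7 units.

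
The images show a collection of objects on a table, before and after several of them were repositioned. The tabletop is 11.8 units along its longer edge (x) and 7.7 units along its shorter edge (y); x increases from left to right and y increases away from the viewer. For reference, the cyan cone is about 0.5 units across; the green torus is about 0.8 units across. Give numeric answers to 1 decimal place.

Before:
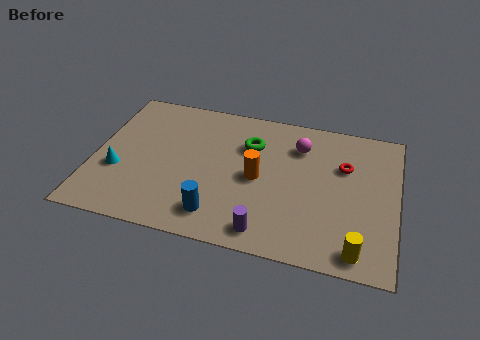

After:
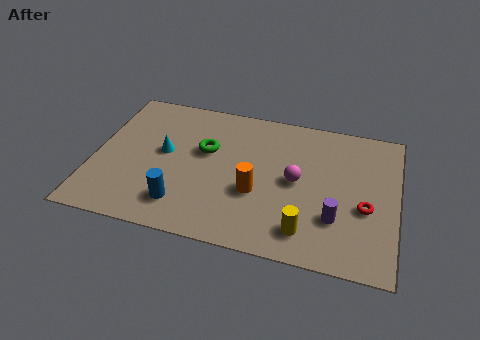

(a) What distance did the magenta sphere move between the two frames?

1.9

The magenta sphere was near (7.9, 5.8) before and (7.9, 3.9) after, so it travelled √(0.0² + 1.9²) ≈ 1.9 units.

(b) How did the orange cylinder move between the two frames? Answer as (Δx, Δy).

(0.0, -0.8)

The orange cylinder started near (6.4, 3.7) and ended near (6.4, 2.9).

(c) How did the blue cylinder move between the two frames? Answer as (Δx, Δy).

(-1.4, 0.2)

The blue cylinder was at about (5.0, 1.4) and moved to about (3.6, 1.6).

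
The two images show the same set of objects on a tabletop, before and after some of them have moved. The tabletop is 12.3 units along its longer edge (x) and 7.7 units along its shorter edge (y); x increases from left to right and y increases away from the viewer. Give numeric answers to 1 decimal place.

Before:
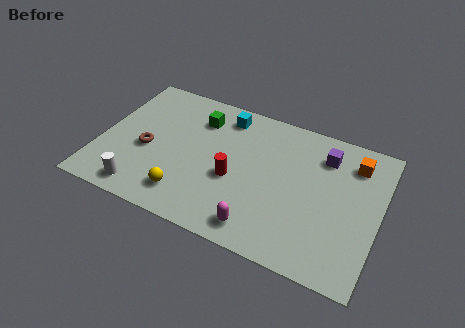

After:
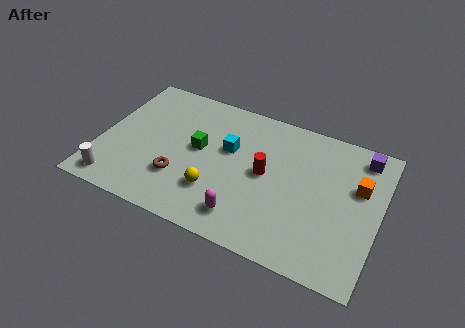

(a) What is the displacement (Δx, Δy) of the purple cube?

(1.6, 0.6)

From the two frames, the purple cube sits at roughly (9.7, 6.0) before and (11.3, 6.6) after.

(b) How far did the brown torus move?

1.9

The brown torus was near (2.1, 3.3) before and (3.7, 2.3) after, so it travelled √(1.6² + 1.0²) ≈ 1.9 units.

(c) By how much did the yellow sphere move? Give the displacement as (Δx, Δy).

(1.2, 0.7)

From the two frames, the yellow sphere sits at roughly (4.1, 1.5) before and (5.3, 2.2) after.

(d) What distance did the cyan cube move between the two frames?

1.8

From (5.2, 6.5) to (5.6, 4.7), the cyan cube covered √(0.4² + 1.8²) ≈ 1.8 units.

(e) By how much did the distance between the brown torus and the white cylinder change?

+0.7

They were about 2.3 units apart before and 3.0 after — 0.7 units further apart.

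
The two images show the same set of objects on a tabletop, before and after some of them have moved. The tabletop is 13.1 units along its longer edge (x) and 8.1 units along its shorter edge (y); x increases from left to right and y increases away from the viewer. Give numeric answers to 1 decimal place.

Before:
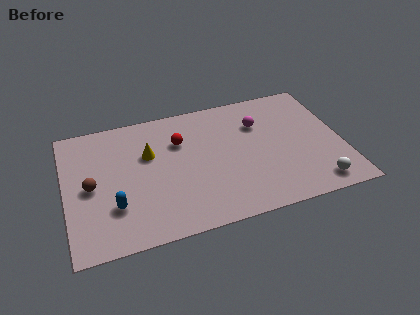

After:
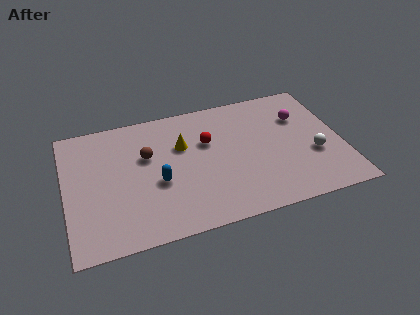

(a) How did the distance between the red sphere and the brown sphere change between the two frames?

-1.7

Before: roughly 4.6 units apart; after: 2.9. That's 1.7 units closer together.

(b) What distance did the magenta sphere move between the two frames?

2.0

From (9.3, 5.7) to (11.3, 5.6), the magenta sphere covered √(2.0² + 0.1²) ≈ 2.0 units.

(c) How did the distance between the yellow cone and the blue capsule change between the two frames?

-0.9

Before: roughly 3.3 units apart; after: 2.4. That's 0.9 units closer together.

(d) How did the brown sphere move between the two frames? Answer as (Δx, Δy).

(2.7, 1.2)

The brown sphere was at about (1.2, 3.9) and moved to about (3.9, 5.1).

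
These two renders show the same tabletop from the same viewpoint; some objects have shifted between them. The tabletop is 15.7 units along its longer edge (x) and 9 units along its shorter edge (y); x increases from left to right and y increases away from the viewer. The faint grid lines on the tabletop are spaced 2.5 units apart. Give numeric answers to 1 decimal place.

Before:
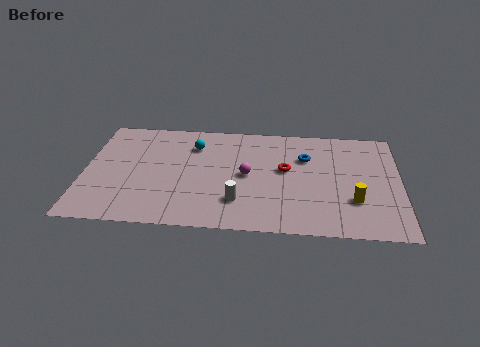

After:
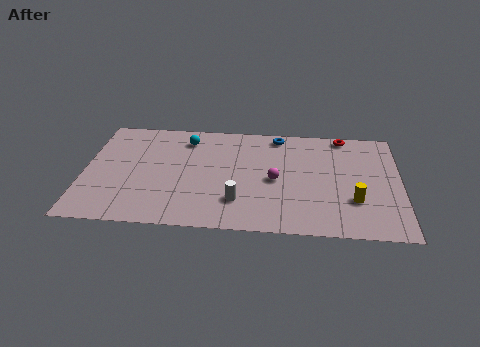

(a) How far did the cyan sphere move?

0.6

The cyan sphere moved from about (5.4, 6.8) to (5.0, 7.3), a distance of √(0.4² + 0.5²) ≈ 0.6.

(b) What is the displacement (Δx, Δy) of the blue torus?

(-1.4, 1.8)

From the two frames, the blue torus sits at roughly (11.0, 6.2) before and (9.6, 8.0) after.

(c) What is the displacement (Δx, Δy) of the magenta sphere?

(1.4, -0.3)

The magenta sphere started near (8.1, 4.5) and ended near (9.5, 4.2).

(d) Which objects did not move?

the white cylinder and the yellow cylinder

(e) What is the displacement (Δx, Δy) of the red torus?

(2.9, 3.1)

The red torus was at about (10.0, 5.1) and moved to about (12.9, 8.2).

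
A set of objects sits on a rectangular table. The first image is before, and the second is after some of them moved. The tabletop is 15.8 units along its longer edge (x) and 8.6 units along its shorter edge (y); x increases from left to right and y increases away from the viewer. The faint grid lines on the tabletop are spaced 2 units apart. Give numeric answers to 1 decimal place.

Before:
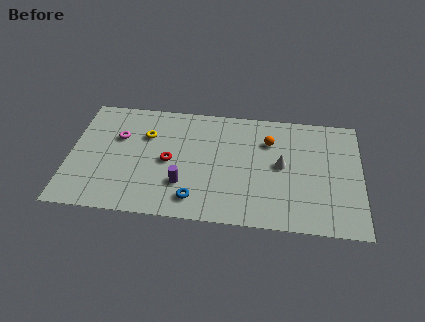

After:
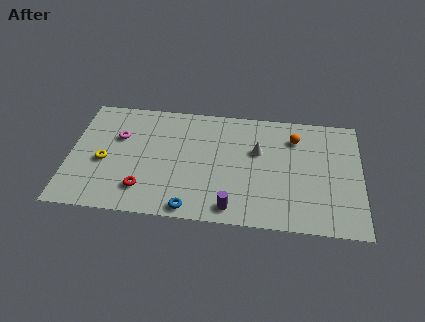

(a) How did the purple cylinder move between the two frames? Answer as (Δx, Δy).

(2.7, -1.4)

From the two frames, the purple cylinder sits at roughly (6.2, 2.5) before and (8.9, 1.1) after.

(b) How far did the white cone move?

1.6

From (11.5, 4.5) to (10.2, 5.4), the white cone covered √(1.3² + 0.9²) ≈ 1.6 units.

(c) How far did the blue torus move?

0.7

The blue torus moved from about (6.9, 1.5) to (6.7, 0.8), a distance of √(0.2² + 0.7²) ≈ 0.7.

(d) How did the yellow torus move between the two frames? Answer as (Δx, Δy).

(-2.2, -2.2)

The yellow torus was at about (4.1, 5.9) and moved to about (1.9, 3.7).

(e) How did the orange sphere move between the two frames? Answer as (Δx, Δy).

(1.4, 0.4)

From the two frames, the orange sphere sits at roughly (10.8, 6.2) before and (12.2, 6.6) after.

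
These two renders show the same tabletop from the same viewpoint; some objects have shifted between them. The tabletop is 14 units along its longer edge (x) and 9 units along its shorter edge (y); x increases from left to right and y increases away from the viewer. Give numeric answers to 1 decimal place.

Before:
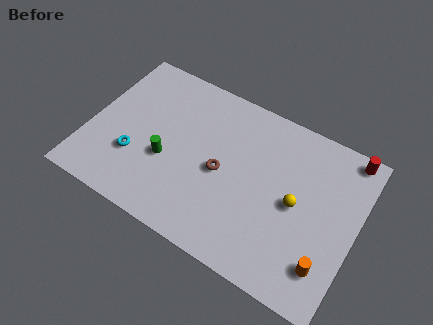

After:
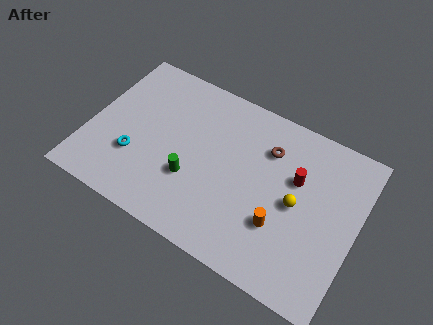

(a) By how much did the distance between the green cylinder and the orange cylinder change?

-4.0

They were about 8.7 units apart before and 4.7 after — 4.0 units closer together.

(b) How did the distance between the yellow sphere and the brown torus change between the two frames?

-1.1

They were about 3.9 units apart before and 2.8 after — 1.1 units closer together.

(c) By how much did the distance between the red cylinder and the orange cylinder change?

-3.4

The distance was about 6.2 in the first image and 2.8 in the second, so they moved 3.4 units closer together.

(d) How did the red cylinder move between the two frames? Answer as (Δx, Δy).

(-2.4, -2.5)

The red cylinder was at about (13.1, 8.2) and moved to about (10.7, 5.7).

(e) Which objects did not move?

the cyan torus and the yellow sphere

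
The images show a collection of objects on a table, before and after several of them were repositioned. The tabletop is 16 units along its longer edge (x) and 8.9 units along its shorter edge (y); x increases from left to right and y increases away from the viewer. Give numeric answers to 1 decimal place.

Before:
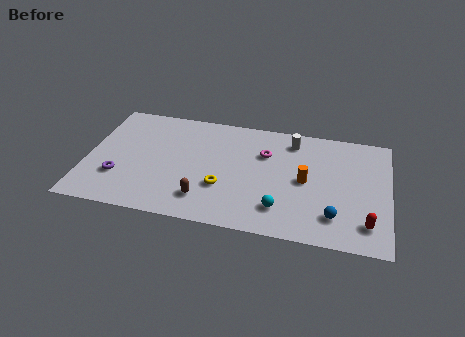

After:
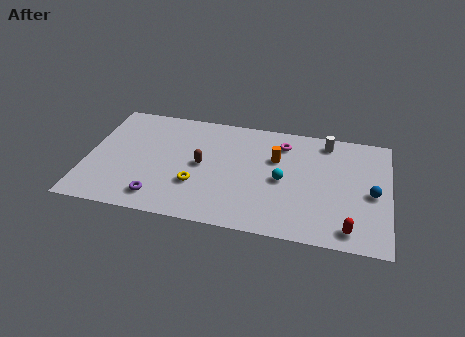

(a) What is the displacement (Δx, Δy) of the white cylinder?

(1.8, 0.3)

The white cylinder started near (10.8, 7.4) and ended near (12.6, 7.7).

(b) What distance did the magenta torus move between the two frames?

1.3

The magenta torus was near (9.4, 6.1) before and (10.3, 7.1) after, so it travelled √(0.9² + 1.0²) ≈ 1.3 units.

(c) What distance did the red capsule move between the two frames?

1.1

The red capsule moved from about (14.9, 1.8) to (14.0, 1.2), a distance of √(0.9² + 0.6²) ≈ 1.1.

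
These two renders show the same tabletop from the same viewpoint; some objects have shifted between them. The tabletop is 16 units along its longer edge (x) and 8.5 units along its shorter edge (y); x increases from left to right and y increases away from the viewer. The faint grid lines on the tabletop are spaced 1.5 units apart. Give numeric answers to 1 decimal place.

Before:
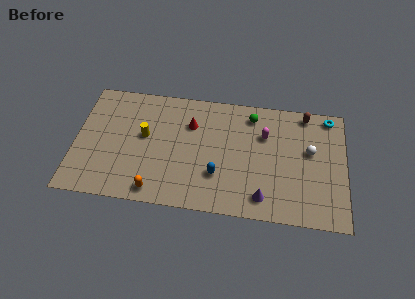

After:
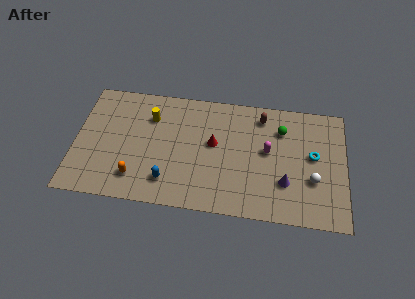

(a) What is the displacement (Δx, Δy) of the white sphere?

(0.2, -2.0)

The white sphere was at about (13.9, 5.0) and moved to about (14.1, 3.0).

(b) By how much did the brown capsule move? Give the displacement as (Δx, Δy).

(-2.6, -0.5)

The brown capsule was at about (13.6, 7.6) and moved to about (11.0, 7.1).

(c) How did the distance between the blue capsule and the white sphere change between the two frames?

+2.7

They were about 5.9 units apart before and 8.6 after — 2.7 units further apart.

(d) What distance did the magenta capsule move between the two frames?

1.1

The magenta capsule was near (11.2, 5.8) before and (11.4, 4.7) after, so it travelled √(0.2² + 1.1²) ≈ 1.1 units.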